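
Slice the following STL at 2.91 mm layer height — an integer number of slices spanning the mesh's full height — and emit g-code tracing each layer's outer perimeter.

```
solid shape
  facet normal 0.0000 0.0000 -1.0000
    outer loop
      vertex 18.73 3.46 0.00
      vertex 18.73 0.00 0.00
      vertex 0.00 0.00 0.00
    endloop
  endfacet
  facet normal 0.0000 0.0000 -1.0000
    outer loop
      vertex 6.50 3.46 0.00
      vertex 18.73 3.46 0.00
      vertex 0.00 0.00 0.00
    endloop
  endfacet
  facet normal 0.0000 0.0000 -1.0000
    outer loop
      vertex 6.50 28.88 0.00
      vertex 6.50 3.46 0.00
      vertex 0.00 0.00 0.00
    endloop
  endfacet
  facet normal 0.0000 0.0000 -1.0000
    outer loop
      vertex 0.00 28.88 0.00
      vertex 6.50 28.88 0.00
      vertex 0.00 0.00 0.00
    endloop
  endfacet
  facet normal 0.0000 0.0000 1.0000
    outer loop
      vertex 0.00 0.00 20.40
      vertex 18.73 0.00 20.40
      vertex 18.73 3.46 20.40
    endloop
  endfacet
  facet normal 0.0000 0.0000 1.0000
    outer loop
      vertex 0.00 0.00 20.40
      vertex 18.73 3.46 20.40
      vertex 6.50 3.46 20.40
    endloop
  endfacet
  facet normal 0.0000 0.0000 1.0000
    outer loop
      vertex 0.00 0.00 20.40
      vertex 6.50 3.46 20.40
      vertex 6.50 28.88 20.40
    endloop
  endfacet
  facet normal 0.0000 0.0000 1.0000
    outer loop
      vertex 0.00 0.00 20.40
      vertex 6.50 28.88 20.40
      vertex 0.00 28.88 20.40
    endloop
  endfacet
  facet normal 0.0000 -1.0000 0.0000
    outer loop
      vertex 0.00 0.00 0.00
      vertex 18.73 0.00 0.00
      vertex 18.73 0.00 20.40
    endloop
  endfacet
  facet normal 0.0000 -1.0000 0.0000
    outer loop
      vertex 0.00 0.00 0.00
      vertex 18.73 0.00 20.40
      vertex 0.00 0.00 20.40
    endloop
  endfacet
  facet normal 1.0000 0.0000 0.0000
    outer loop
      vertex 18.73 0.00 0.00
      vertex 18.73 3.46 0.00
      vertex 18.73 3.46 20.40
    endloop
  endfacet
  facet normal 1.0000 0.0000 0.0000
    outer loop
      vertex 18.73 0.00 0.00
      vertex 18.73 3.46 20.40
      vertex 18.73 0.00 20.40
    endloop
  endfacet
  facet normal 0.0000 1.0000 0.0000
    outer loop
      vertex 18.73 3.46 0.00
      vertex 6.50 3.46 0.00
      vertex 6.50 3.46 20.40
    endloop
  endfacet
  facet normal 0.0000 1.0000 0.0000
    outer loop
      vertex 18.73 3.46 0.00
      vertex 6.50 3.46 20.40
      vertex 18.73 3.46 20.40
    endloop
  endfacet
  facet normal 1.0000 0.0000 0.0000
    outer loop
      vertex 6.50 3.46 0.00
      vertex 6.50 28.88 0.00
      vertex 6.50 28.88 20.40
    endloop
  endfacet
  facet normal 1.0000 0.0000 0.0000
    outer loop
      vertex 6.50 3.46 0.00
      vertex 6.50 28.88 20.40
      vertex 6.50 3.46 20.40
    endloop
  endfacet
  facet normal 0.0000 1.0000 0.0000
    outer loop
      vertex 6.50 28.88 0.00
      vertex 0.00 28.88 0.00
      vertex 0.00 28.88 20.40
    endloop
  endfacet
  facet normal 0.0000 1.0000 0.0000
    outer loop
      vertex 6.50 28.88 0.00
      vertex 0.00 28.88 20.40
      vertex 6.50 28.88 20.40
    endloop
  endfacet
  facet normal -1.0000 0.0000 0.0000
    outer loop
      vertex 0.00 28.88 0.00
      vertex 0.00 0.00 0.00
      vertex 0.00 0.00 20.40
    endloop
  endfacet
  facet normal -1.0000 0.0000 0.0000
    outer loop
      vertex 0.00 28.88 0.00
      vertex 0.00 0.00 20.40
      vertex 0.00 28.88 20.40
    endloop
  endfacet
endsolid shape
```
; perimeter-only toolpath
G21 ; units = mm
G90 ; absolute positioning
G28 ; home
; layer 1
G0 Z2.91
G0 X0.00 Y0.00
G1 X18.73 Y0.00
G1 X18.73 Y3.46
G1 X6.50 Y3.46
G1 X6.50 Y28.88
G1 X0.00 Y28.88
G1 X0.00 Y0.00
; layer 2
G0 Z5.83
G0 X0.00 Y0.00
G1 X18.73 Y0.00
G1 X18.73 Y3.46
G1 X6.50 Y3.46
G1 X6.50 Y28.88
G1 X0.00 Y28.88
G1 X0.00 Y0.00
; layer 3
G0 Z8.74
G0 X0.00 Y0.00
G1 X18.73 Y0.00
G1 X18.73 Y3.46
G1 X6.50 Y3.46
G1 X6.50 Y28.88
G1 X0.00 Y28.88
G1 X0.00 Y0.00
; layer 4
G0 Z11.66
G0 X0.00 Y0.00
G1 X18.73 Y0.00
G1 X18.73 Y3.46
G1 X6.50 Y3.46
G1 X6.50 Y28.88
G1 X0.00 Y28.88
G1 X0.00 Y0.00
; layer 5
G0 Z14.57
G0 X0.00 Y0.00
G1 X18.73 Y0.00
G1 X18.73 Y3.46
G1 X6.50 Y3.46
G1 X6.50 Y28.88
G1 X0.00 Y28.88
G1 X0.00 Y0.00
; layer 6
G0 Z17.49
G0 X0.00 Y0.00
G1 X18.73 Y0.00
G1 X18.73 Y3.46
G1 X6.50 Y3.46
G1 X6.50 Y28.88
G1 X0.00 Y28.88
G1 X0.00 Y0.00
; layer 7
G0 Z20.40
G0 X0.00 Y0.00
G1 X18.73 Y0.00
G1 X18.73 Y3.46
G1 X6.50 Y3.46
G1 X6.50 Y28.88
G1 X0.00 Y28.88
G1 X0.00 Y0.00
M2 ; end

The solid is an L-shaped prism: outer 18.7 × 28.9 mm, arm thicknesses ≈ 3.46 mm (horizontal) and 6.5 mm (vertical), extruded 20.4 mm in z. Slicing at Δz = 2.91 mm — 7 equal slices spanning the solid's height, so layer i sits at z = i·h/7 — gives 7 non-empty perimeters. Each is a 6-segment closed polygon; G0 lifts to the layer z and rapids to the start vertex, then G1 traces the edges.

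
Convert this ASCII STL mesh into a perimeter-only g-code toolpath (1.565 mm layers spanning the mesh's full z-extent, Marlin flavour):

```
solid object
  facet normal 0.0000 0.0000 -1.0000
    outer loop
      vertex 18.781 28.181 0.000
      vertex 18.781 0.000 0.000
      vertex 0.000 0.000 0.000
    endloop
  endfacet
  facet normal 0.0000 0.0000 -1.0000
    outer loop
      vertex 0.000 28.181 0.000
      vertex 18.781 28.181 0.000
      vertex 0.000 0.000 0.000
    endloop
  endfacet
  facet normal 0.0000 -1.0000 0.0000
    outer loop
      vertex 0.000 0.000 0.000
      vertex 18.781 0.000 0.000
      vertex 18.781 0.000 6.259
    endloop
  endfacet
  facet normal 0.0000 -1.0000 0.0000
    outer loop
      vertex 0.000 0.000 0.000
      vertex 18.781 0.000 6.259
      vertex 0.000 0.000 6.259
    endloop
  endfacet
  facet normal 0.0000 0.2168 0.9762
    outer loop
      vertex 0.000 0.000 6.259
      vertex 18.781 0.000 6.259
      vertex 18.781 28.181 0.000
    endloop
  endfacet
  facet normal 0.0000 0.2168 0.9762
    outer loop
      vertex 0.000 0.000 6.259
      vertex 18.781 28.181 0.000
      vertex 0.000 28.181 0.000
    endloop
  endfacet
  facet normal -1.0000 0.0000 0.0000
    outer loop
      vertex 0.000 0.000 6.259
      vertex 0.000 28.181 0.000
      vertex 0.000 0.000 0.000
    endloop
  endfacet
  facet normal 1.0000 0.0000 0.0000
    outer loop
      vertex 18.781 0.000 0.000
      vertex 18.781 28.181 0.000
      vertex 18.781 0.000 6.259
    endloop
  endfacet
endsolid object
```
; perimeter-only toolpath
G21 ; units = mm
G90 ; absolute positioning
G28 ; home
; layer 1
G0 Z1.565
G0 X0.000 Y0.000
G1 X18.781 Y0.000
G1 X18.781 Y21.136
G1 X0.000 Y21.136
G1 X0.000 Y0.000
; layer 2
G0 Z3.130
G0 X0.000 Y0.000
G1 X18.781 Y0.000
G1 X18.781 Y14.091
G1 X0.000 Y14.091
G1 X0.000 Y0.000
; layer 3
G0 Z4.694
G0 X0.000 Y0.000
G1 X18.781 Y0.000
G1 X18.781 Y7.045
G1 X0.000 Y7.045
G1 X0.000 Y0.000
M2 ; end

The solid is a wedge (ramp): 18.8 × 28.2 mm base, rising to 6.26 mm along the y=0 edge and sloping linearly to z=0 at y=28.2. Slicing at Δz = 1.565 mm — 4 equal slices spanning the solid's height, so layer i sits at z = i·h/4 — gives 3 non-empty perimeters. Each is a 4-segment closed polygon; G0 lifts to the layer z and rapids to the start vertex, then G1 traces the edges. The cross-section shrinks linearly with z (the slice at the apex is degenerate and omitted).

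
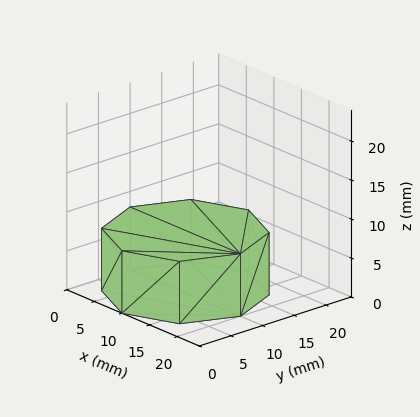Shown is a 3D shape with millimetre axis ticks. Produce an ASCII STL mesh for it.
Reading the render: the shape is a regular 8-sided prism (a cylinder approximated with 8 flat sides), circumscribed radius ≈ 10 mm, height ≈ 8 mm (dimensions read to the nearest mm from the axis ticks). For the STL, each face is triangulated and given an outward normal.

solid part
  facet normal 0.0000 0.0000 -1.0000
    outer loop
      vertex 10.00 20.00 0.00
      vertex 17.07 17.07 0.00
      vertex 20.00 10.00 0.00
    endloop
  endfacet
  facet normal 0.0000 0.0000 -1.0000
    outer loop
      vertex 2.93 17.07 0.00
      vertex 10.00 20.00 0.00
      vertex 20.00 10.00 0.00
    endloop
  endfacet
  facet normal 0.0000 0.0000 -1.0000
    outer loop
      vertex 0.00 10.00 0.00
      vertex 2.93 17.07 0.00
      vertex 20.00 10.00 0.00
    endloop
  endfacet
  facet normal 0.0000 0.0000 -1.0000
    outer loop
      vertex 2.93 2.93 0.00
      vertex 0.00 10.00 0.00
      vertex 20.00 10.00 0.00
    endloop
  endfacet
  facet normal 0.0000 0.0000 -1.0000
    outer loop
      vertex 10.00 0.00 0.00
      vertex 2.93 2.93 0.00
      vertex 20.00 10.00 0.00
    endloop
  endfacet
  facet normal 0.0000 0.0000 -1.0000
    outer loop
      vertex 17.07 2.93 0.00
      vertex 10.00 0.00 0.00
      vertex 20.00 10.00 0.00
    endloop
  endfacet
  facet normal 0.0000 0.0000 1.0000
    outer loop
      vertex 20.00 10.00 8.00
      vertex 17.07 17.07 8.00
      vertex 10.00 20.00 8.00
    endloop
  endfacet
  facet normal 0.0000 0.0000 1.0000
    outer loop
      vertex 20.00 10.00 8.00
      vertex 10.00 20.00 8.00
      vertex 2.93 17.07 8.00
    endloop
  endfacet
  facet normal 0.0000 0.0000 1.0000
    outer loop
      vertex 20.00 10.00 8.00
      vertex 2.93 17.07 8.00
      vertex 0.00 10.00 8.00
    endloop
  endfacet
  facet normal 0.0000 0.0000 1.0000
    outer loop
      vertex 20.00 10.00 8.00
      vertex 0.00 10.00 8.00
      vertex 2.93 2.93 8.00
    endloop
  endfacet
  facet normal 0.0000 0.0000 1.0000
    outer loop
      vertex 20.00 10.00 8.00
      vertex 2.93 2.93 8.00
      vertex 10.00 0.00 8.00
    endloop
  endfacet
  facet normal 0.0000 0.0000 1.0000
    outer loop
      vertex 20.00 10.00 8.00
      vertex 10.00 0.00 8.00
      vertex 17.07 2.93 8.00
    endloop
  endfacet
  facet normal 0.9238 0.3829 0.0000
    outer loop
      vertex 20.00 10.00 0.00
      vertex 17.07 17.07 0.00
      vertex 17.07 17.07 8.00
    endloop
  endfacet
  facet normal 0.9238 0.3829 0.0000
    outer loop
      vertex 20.00 10.00 0.00
      vertex 17.07 17.07 8.00
      vertex 20.00 10.00 8.00
    endloop
  endfacet
  facet normal 0.3829 0.9238 0.0000
    outer loop
      vertex 17.07 17.07 0.00
      vertex 10.00 20.00 0.00
      vertex 10.00 20.00 8.00
    endloop
  endfacet
  facet normal 0.3829 0.9238 0.0000
    outer loop
      vertex 17.07 17.07 0.00
      vertex 10.00 20.00 8.00
      vertex 17.07 17.07 8.00
    endloop
  endfacet
  facet normal -0.3829 0.9238 0.0000
    outer loop
      vertex 10.00 20.00 0.00
      vertex 2.93 17.07 0.00
      vertex 2.93 17.07 8.00
    endloop
  endfacet
  facet normal -0.3829 0.9238 0.0000
    outer loop
      vertex 10.00 20.00 0.00
      vertex 2.93 17.07 8.00
      vertex 10.00 20.00 8.00
    endloop
  endfacet
  facet normal -0.9238 0.3829 0.0000
    outer loop
      vertex 2.93 17.07 0.00
      vertex 0.00 10.00 0.00
      vertex 0.00 10.00 8.00
    endloop
  endfacet
  facet normal -0.9238 0.3829 0.0000
    outer loop
      vertex 2.93 17.07 0.00
      vertex 0.00 10.00 8.00
      vertex 2.93 17.07 8.00
    endloop
  endfacet
  facet normal -0.9238 -0.3829 0.0000
    outer loop
      vertex 0.00 10.00 0.00
      vertex 2.93 2.93 0.00
      vertex 2.93 2.93 8.00
    endloop
  endfacet
  facet normal -0.9238 -0.3829 0.0000
    outer loop
      vertex 0.00 10.00 0.00
      vertex 2.93 2.93 8.00
      vertex 0.00 10.00 8.00
    endloop
  endfacet
  facet normal -0.3829 -0.9238 0.0000
    outer loop
      vertex 2.93 2.93 0.00
      vertex 10.00 0.00 0.00
      vertex 10.00 0.00 8.00
    endloop
  endfacet
  facet normal -0.3829 -0.9238 0.0000
    outer loop
      vertex 2.93 2.93 0.00
      vertex 10.00 0.00 8.00
      vertex 2.93 2.93 8.00
    endloop
  endfacet
  facet normal 0.3829 -0.9238 0.0000
    outer loop
      vertex 10.00 0.00 0.00
      vertex 17.07 2.93 0.00
      vertex 17.07 2.93 8.00
    endloop
  endfacet
  facet normal 0.3829 -0.9238 0.0000
    outer loop
      vertex 10.00 0.00 0.00
      vertex 17.07 2.93 8.00
      vertex 10.00 0.00 8.00
    endloop
  endfacet
  facet normal 0.9238 -0.3829 0.0000
    outer loop
      vertex 17.07 2.93 0.00
      vertex 20.00 10.00 0.00
      vertex 20.00 10.00 8.00
    endloop
  endfacet
  facet normal 0.9238 -0.3829 0.0000
    outer loop
      vertex 17.07 2.93 0.00
      vertex 20.00 10.00 8.00
      vertex 17.07 2.93 8.00
    endloop
  endfacet
endsolid part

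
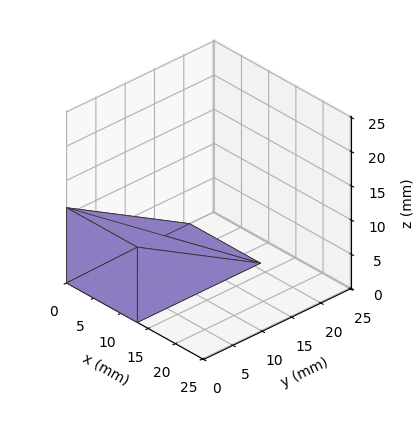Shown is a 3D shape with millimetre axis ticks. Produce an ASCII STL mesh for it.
Reading the render: the shape is a wedge (ramp): 13 × 21 mm base, rising to 11 mm along the y=0 edge and sloping linearly to z=0 at y=21 (dimensions read to the nearest mm from the axis ticks). For the STL, each face is triangulated and given an outward normal.

solid part
  facet normal 0.0000 0.0000 -1.0000
    outer loop
      vertex 13.0 21.0 0.0
      vertex 13.0 0.0 0.0
      vertex 0.0 0.0 0.0
    endloop
  endfacet
  facet normal 0.0000 0.0000 -1.0000
    outer loop
      vertex 0.0 21.0 0.0
      vertex 13.0 21.0 0.0
      vertex 0.0 0.0 0.0
    endloop
  endfacet
  facet normal 0.0000 -1.0000 0.0000
    outer loop
      vertex 0.0 0.0 0.0
      vertex 13.0 0.0 0.0
      vertex 13.0 0.0 11.0
    endloop
  endfacet
  facet normal 0.0000 -1.0000 0.0000
    outer loop
      vertex 0.0 0.0 0.0
      vertex 13.0 0.0 11.0
      vertex 0.0 0.0 11.0
    endloop
  endfacet
  facet normal 0.0000 0.4640 0.8858
    outer loop
      vertex 0.0 0.0 11.0
      vertex 13.0 0.0 11.0
      vertex 13.0 21.0 0.0
    endloop
  endfacet
  facet normal 0.0000 0.4640 0.8858
    outer loop
      vertex 0.0 0.0 11.0
      vertex 13.0 21.0 0.0
      vertex 0.0 21.0 0.0
    endloop
  endfacet
  facet normal -1.0000 0.0000 0.0000
    outer loop
      vertex 0.0 0.0 11.0
      vertex 0.0 21.0 0.0
      vertex 0.0 0.0 0.0
    endloop
  endfacet
  facet normal 1.0000 0.0000 0.0000
    outer loop
      vertex 13.0 0.0 0.0
      vertex 13.0 21.0 0.0
      vertex 13.0 0.0 11.0
    endloop
  endfacet
endsolid part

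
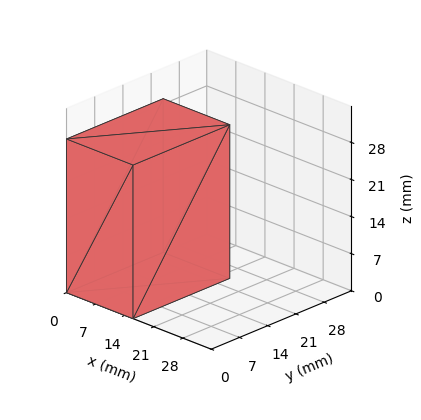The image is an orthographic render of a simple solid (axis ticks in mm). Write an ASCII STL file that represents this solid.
Reading the render: the shape is a rectangular box, roughly 16 × 24 mm footprint and 29 mm tall (dimensions read to the nearest mm from the axis ticks). For the STL, each face is triangulated and given an outward normal.

solid part
  facet normal 0.0000 0.0000 -1.0000
    outer loop
      vertex 16.000 24.000 0.000
      vertex 16.000 0.000 0.000
      vertex 0.000 0.000 0.000
    endloop
  endfacet
  facet normal 0.0000 0.0000 -1.0000
    outer loop
      vertex 0.000 24.000 0.000
      vertex 16.000 24.000 0.000
      vertex 0.000 0.000 0.000
    endloop
  endfacet
  facet normal 0.0000 0.0000 1.0000
    outer loop
      vertex 0.000 0.000 29.000
      vertex 16.000 0.000 29.000
      vertex 16.000 24.000 29.000
    endloop
  endfacet
  facet normal 0.0000 0.0000 1.0000
    outer loop
      vertex 0.000 0.000 29.000
      vertex 16.000 24.000 29.000
      vertex 0.000 24.000 29.000
    endloop
  endfacet
  facet normal 0.0000 -1.0000 0.0000
    outer loop
      vertex 0.000 0.000 0.000
      vertex 16.000 0.000 0.000
      vertex 16.000 0.000 29.000
    endloop
  endfacet
  facet normal 0.0000 -1.0000 0.0000
    outer loop
      vertex 0.000 0.000 0.000
      vertex 16.000 0.000 29.000
      vertex 0.000 0.000 29.000
    endloop
  endfacet
  facet normal 0.0000 1.0000 0.0000
    outer loop
      vertex 16.000 24.000 29.000
      vertex 16.000 24.000 0.000
      vertex 0.000 24.000 0.000
    endloop
  endfacet
  facet normal 0.0000 1.0000 0.0000
    outer loop
      vertex 0.000 24.000 29.000
      vertex 16.000 24.000 29.000
      vertex 0.000 24.000 0.000
    endloop
  endfacet
  facet normal -1.0000 0.0000 0.0000
    outer loop
      vertex 0.000 24.000 29.000
      vertex 0.000 24.000 0.000
      vertex 0.000 0.000 0.000
    endloop
  endfacet
  facet normal -1.0000 0.0000 0.0000
    outer loop
      vertex 0.000 0.000 29.000
      vertex 0.000 24.000 29.000
      vertex 0.000 0.000 0.000
    endloop
  endfacet
  facet normal 1.0000 0.0000 0.0000
    outer loop
      vertex 16.000 0.000 0.000
      vertex 16.000 24.000 0.000
      vertex 16.000 24.000 29.000
    endloop
  endfacet
  facet normal 1.0000 0.0000 0.0000
    outer loop
      vertex 16.000 0.000 0.000
      vertex 16.000 24.000 29.000
      vertex 16.000 0.000 29.000
    endloop
  endfacet
endsolid part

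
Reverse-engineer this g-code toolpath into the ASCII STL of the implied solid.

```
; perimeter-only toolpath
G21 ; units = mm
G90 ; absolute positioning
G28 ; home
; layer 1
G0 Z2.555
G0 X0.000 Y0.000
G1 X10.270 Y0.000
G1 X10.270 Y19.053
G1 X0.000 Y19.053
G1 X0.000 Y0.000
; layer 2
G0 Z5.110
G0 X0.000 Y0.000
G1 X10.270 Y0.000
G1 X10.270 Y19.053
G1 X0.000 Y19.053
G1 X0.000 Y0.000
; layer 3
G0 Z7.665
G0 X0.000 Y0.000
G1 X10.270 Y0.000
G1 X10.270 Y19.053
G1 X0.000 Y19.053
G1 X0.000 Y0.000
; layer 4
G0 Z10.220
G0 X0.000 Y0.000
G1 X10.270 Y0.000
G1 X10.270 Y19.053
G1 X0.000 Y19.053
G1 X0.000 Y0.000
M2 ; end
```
solid part
  facet normal 0.0000 0.0000 -1.0000
    outer loop
      vertex 10.270 19.053 0.000
      vertex 10.270 0.000 0.000
      vertex 0.000 0.000 0.000
    endloop
  endfacet
  facet normal 0.0000 0.0000 -1.0000
    outer loop
      vertex 0.000 19.053 0.000
      vertex 10.270 19.053 0.000
      vertex 0.000 0.000 0.000
    endloop
  endfacet
  facet normal 0.0000 0.0000 1.0000
    outer loop
      vertex 0.000 0.000 10.220
      vertex 10.270 0.000 10.220
      vertex 10.270 19.053 10.220
    endloop
  endfacet
  facet normal 0.0000 0.0000 1.0000
    outer loop
      vertex 0.000 0.000 10.220
      vertex 10.270 19.053 10.220
      vertex 0.000 19.053 10.220
    endloop
  endfacet
  facet normal 0.0000 -1.0000 0.0000
    outer loop
      vertex 0.000 0.000 0.000
      vertex 10.270 0.000 0.000
      vertex 10.270 0.000 10.220
    endloop
  endfacet
  facet normal 0.0000 -1.0000 0.0000
    outer loop
      vertex 0.000 0.000 0.000
      vertex 10.270 0.000 10.220
      vertex 0.000 0.000 10.220
    endloop
  endfacet
  facet normal 0.0000 1.0000 0.0000
    outer loop
      vertex 10.270 19.053 10.220
      vertex 10.270 19.053 0.000
      vertex 0.000 19.053 0.000
    endloop
  endfacet
  facet normal 0.0000 1.0000 0.0000
    outer loop
      vertex 0.000 19.053 10.220
      vertex 10.270 19.053 10.220
      vertex 0.000 19.053 0.000
    endloop
  endfacet
  facet normal -1.0000 0.0000 0.0000
    outer loop
      vertex 0.000 19.053 10.220
      vertex 0.000 19.053 0.000
      vertex 0.000 0.000 0.000
    endloop
  endfacet
  facet normal -1.0000 0.0000 0.0000
    outer loop
      vertex 0.000 0.000 10.220
      vertex 0.000 19.053 10.220
      vertex 0.000 0.000 0.000
    endloop
  endfacet
  facet normal 1.0000 0.0000 0.0000
    outer loop
      vertex 10.270 0.000 0.000
      vertex 10.270 19.053 0.000
      vertex 10.270 19.053 10.220
    endloop
  endfacet
  facet normal 1.0000 0.0000 0.0000
    outer loop
      vertex 10.270 0.000 0.000
      vertex 10.270 19.053 10.220
      vertex 10.270 0.000 10.220
    endloop
  endfacet
endsolid part

The G0 Z moves step by Δz≈2.555 mm. Every layer's G1 loop is the same polygon, so the solid is a straight extrusion of it from z=0 to z≈10.2. Closing with flat bottom and top caps and triangulating gives 12 facets — a rectangular box, roughly 10.3 × 19.1 mm footprint and 10.2 mm tall.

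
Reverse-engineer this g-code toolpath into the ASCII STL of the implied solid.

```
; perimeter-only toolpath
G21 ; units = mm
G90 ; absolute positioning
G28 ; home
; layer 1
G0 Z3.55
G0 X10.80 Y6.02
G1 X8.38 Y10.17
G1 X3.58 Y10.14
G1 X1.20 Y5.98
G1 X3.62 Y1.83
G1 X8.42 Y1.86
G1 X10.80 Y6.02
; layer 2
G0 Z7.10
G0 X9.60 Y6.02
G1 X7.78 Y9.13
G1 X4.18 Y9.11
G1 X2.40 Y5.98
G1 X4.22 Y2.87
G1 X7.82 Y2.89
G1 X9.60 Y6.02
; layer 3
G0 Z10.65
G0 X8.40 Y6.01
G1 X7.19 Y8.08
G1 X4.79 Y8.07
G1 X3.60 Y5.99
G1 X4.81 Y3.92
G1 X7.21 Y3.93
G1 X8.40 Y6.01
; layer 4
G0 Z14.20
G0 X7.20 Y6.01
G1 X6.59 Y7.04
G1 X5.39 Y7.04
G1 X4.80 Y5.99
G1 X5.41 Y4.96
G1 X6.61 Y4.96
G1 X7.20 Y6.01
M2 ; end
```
solid part
  facet normal 0.0000 0.0000 -1.0000
    outer loop
      vertex 2.97 11.18 0.00
      vertex 8.97 11.21 0.00
      vertex 12.00 6.03 0.00
    endloop
  endfacet
  facet normal 0.0000 0.0000 -1.0000
    outer loop
      vertex 0.00 5.97 0.00
      vertex 2.97 11.18 0.00
      vertex 12.00 6.03 0.00
    endloop
  endfacet
  facet normal 0.0000 0.0000 -1.0000
    outer loop
      vertex 3.03 0.79 0.00
      vertex 0.00 5.97 0.00
      vertex 12.00 6.03 0.00
    endloop
  endfacet
  facet normal 0.0000 0.0000 -1.0000
    outer loop
      vertex 9.03 0.82 0.00
      vertex 3.03 0.79 0.00
      vertex 12.00 6.03 0.00
    endloop
  endfacet
  facet normal 0.8284 0.4846 0.2809
    outer loop
      vertex 12.00 6.03 0.00
      vertex 8.97 11.21 0.00
      vertex 6.00 6.00 17.75
    endloop
  endfacet
  facet normal -0.0048 0.9597 0.2809
    outer loop
      vertex 8.97 11.21 0.00
      vertex 2.97 11.18 0.00
      vertex 6.00 6.00 17.75
    endloop
  endfacet
  facet normal -0.8337 0.4753 0.2810
    outer loop
      vertex 2.97 11.18 0.00
      vertex 0.00 5.97 0.00
      vertex 6.00 6.00 17.75
    endloop
  endfacet
  facet normal -0.8284 -0.4846 0.2809
    outer loop
      vertex 0.00 5.97 0.00
      vertex 3.03 0.79 0.00
      vertex 6.00 6.00 17.75
    endloop
  endfacet
  facet normal 0.0048 -0.9597 0.2809
    outer loop
      vertex 3.03 0.79 0.00
      vertex 9.03 0.82 0.00
      vertex 6.00 6.00 17.75
    endloop
  endfacet
  facet normal 0.8337 -0.4753 0.2810
    outer loop
      vertex 9.03 0.82 0.00
      vertex 12.00 6.03 0.00
      vertex 6.00 6.00 17.75
    endloop
  endfacet
endsolid part

The G0 Z moves step by Δz≈3.55 mm. The G1 loops shrink linearly with z, so the solid tapers from its base footprint up to z≈17.8. Closing with a flat bottom cap and the tapered top and triangulating gives 10 facets — a regular 6-sided pyramid, base circumscribed radius ≈ 6 mm, apex at z ≈ 17.8 mm.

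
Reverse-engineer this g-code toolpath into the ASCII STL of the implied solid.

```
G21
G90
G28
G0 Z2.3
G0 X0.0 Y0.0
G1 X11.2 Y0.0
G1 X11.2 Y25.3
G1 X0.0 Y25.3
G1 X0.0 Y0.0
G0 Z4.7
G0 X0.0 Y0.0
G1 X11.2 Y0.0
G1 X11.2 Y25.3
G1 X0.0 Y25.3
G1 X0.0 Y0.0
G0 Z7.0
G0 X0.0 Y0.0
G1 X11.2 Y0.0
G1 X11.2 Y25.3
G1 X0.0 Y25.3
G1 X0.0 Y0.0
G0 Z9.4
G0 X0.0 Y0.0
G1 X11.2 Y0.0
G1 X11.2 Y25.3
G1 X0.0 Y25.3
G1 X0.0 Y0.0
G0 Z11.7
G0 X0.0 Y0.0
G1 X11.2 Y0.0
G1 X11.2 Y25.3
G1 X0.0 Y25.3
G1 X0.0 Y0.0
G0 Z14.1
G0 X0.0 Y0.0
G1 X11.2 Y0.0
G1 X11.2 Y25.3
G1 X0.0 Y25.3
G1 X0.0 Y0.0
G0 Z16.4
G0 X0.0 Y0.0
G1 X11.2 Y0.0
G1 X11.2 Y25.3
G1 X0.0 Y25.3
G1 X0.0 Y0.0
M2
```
solid part
  facet normal 0.0000 0.0000 -1.0000
    outer loop
      vertex 11.2 25.3 0.0
      vertex 11.2 0.0 0.0
      vertex 0.0 0.0 0.0
    endloop
  endfacet
  facet normal 0.0000 0.0000 -1.0000
    outer loop
      vertex 0.0 25.3 0.0
      vertex 11.2 25.3 0.0
      vertex 0.0 0.0 0.0
    endloop
  endfacet
  facet normal 0.0000 0.0000 1.0000
    outer loop
      vertex 0.0 0.0 16.4
      vertex 11.2 0.0 16.4
      vertex 11.2 25.3 16.4
    endloop
  endfacet
  facet normal 0.0000 0.0000 1.0000
    outer loop
      vertex 0.0 0.0 16.4
      vertex 11.2 25.3 16.4
      vertex 0.0 25.3 16.4
    endloop
  endfacet
  facet normal 0.0000 -1.0000 0.0000
    outer loop
      vertex 0.0 0.0 0.0
      vertex 11.2 0.0 0.0
      vertex 11.2 0.0 16.4
    endloop
  endfacet
  facet normal 0.0000 -1.0000 0.0000
    outer loop
      vertex 0.0 0.0 0.0
      vertex 11.2 0.0 16.4
      vertex 0.0 0.0 16.4
    endloop
  endfacet
  facet normal 0.0000 1.0000 0.0000
    outer loop
      vertex 11.2 25.3 16.4
      vertex 11.2 25.3 0.0
      vertex 0.0 25.3 0.0
    endloop
  endfacet
  facet normal 0.0000 1.0000 0.0000
    outer loop
      vertex 0.0 25.3 16.4
      vertex 11.2 25.3 16.4
      vertex 0.0 25.3 0.0
    endloop
  endfacet
  facet normal -1.0000 0.0000 0.0000
    outer loop
      vertex 0.0 25.3 16.4
      vertex 0.0 25.3 0.0
      vertex 0.0 0.0 0.0
    endloop
  endfacet
  facet normal -1.0000 0.0000 0.0000
    outer loop
      vertex 0.0 0.0 16.4
      vertex 0.0 25.3 16.4
      vertex 0.0 0.0 0.0
    endloop
  endfacet
  facet normal 1.0000 0.0000 0.0000
    outer loop
      vertex 11.2 0.0 0.0
      vertex 11.2 25.3 0.0
      vertex 11.2 25.3 16.4
    endloop
  endfacet
  facet normal 1.0000 0.0000 0.0000
    outer loop
      vertex 11.2 0.0 0.0
      vertex 11.2 25.3 16.4
      vertex 11.2 0.0 16.4
    endloop
  endfacet
endsolid part

The G0 Z moves step by Δz≈2.3 mm. Every layer's G1 loop is the same polygon, so the solid is a straight extrusion of it from z=0 to z≈16.4. Closing with flat bottom and top caps and triangulating gives 12 facets — a rectangular box, roughly 11.2 × 25.3 mm footprint and 16.4 mm tall.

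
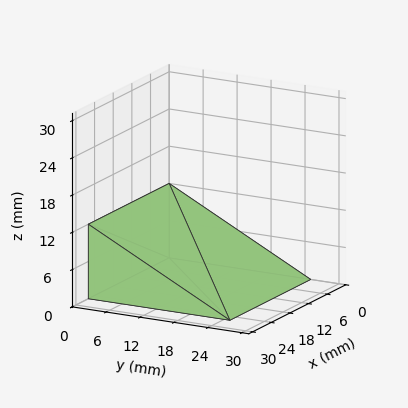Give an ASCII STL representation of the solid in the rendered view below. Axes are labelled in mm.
Reading the render: the shape is a wedge (ramp): 26 × 25 mm base, rising to 12 mm along the y=0 edge and sloping linearly to z=0 at y=25 (dimensions read to the nearest mm from the axis ticks). For the STL, each face is triangulated and given an outward normal.

solid part
  facet normal 0.0000 0.0000 -1.0000
    outer loop
      vertex 26.00 25.00 0.00
      vertex 26.00 0.00 0.00
      vertex 0.00 0.00 0.00
    endloop
  endfacet
  facet normal 0.0000 0.0000 -1.0000
    outer loop
      vertex 0.00 25.00 0.00
      vertex 26.00 25.00 0.00
      vertex 0.00 0.00 0.00
    endloop
  endfacet
  facet normal 0.0000 -1.0000 0.0000
    outer loop
      vertex 0.00 0.00 0.00
      vertex 26.00 0.00 0.00
      vertex 26.00 0.00 12.00
    endloop
  endfacet
  facet normal 0.0000 -1.0000 0.0000
    outer loop
      vertex 0.00 0.00 0.00
      vertex 26.00 0.00 12.00
      vertex 0.00 0.00 12.00
    endloop
  endfacet
  facet normal 0.0000 0.4327 0.9015
    outer loop
      vertex 0.00 0.00 12.00
      vertex 26.00 0.00 12.00
      vertex 26.00 25.00 0.00
    endloop
  endfacet
  facet normal 0.0000 0.4327 0.9015
    outer loop
      vertex 0.00 0.00 12.00
      vertex 26.00 25.00 0.00
      vertex 0.00 25.00 0.00
    endloop
  endfacet
  facet normal -1.0000 0.0000 0.0000
    outer loop
      vertex 0.00 0.00 12.00
      vertex 0.00 25.00 0.00
      vertex 0.00 0.00 0.00
    endloop
  endfacet
  facet normal 1.0000 0.0000 0.0000
    outer loop
      vertex 26.00 0.00 0.00
      vertex 26.00 25.00 0.00
      vertex 26.00 0.00 12.00
    endloop
  endfacet
endsolid part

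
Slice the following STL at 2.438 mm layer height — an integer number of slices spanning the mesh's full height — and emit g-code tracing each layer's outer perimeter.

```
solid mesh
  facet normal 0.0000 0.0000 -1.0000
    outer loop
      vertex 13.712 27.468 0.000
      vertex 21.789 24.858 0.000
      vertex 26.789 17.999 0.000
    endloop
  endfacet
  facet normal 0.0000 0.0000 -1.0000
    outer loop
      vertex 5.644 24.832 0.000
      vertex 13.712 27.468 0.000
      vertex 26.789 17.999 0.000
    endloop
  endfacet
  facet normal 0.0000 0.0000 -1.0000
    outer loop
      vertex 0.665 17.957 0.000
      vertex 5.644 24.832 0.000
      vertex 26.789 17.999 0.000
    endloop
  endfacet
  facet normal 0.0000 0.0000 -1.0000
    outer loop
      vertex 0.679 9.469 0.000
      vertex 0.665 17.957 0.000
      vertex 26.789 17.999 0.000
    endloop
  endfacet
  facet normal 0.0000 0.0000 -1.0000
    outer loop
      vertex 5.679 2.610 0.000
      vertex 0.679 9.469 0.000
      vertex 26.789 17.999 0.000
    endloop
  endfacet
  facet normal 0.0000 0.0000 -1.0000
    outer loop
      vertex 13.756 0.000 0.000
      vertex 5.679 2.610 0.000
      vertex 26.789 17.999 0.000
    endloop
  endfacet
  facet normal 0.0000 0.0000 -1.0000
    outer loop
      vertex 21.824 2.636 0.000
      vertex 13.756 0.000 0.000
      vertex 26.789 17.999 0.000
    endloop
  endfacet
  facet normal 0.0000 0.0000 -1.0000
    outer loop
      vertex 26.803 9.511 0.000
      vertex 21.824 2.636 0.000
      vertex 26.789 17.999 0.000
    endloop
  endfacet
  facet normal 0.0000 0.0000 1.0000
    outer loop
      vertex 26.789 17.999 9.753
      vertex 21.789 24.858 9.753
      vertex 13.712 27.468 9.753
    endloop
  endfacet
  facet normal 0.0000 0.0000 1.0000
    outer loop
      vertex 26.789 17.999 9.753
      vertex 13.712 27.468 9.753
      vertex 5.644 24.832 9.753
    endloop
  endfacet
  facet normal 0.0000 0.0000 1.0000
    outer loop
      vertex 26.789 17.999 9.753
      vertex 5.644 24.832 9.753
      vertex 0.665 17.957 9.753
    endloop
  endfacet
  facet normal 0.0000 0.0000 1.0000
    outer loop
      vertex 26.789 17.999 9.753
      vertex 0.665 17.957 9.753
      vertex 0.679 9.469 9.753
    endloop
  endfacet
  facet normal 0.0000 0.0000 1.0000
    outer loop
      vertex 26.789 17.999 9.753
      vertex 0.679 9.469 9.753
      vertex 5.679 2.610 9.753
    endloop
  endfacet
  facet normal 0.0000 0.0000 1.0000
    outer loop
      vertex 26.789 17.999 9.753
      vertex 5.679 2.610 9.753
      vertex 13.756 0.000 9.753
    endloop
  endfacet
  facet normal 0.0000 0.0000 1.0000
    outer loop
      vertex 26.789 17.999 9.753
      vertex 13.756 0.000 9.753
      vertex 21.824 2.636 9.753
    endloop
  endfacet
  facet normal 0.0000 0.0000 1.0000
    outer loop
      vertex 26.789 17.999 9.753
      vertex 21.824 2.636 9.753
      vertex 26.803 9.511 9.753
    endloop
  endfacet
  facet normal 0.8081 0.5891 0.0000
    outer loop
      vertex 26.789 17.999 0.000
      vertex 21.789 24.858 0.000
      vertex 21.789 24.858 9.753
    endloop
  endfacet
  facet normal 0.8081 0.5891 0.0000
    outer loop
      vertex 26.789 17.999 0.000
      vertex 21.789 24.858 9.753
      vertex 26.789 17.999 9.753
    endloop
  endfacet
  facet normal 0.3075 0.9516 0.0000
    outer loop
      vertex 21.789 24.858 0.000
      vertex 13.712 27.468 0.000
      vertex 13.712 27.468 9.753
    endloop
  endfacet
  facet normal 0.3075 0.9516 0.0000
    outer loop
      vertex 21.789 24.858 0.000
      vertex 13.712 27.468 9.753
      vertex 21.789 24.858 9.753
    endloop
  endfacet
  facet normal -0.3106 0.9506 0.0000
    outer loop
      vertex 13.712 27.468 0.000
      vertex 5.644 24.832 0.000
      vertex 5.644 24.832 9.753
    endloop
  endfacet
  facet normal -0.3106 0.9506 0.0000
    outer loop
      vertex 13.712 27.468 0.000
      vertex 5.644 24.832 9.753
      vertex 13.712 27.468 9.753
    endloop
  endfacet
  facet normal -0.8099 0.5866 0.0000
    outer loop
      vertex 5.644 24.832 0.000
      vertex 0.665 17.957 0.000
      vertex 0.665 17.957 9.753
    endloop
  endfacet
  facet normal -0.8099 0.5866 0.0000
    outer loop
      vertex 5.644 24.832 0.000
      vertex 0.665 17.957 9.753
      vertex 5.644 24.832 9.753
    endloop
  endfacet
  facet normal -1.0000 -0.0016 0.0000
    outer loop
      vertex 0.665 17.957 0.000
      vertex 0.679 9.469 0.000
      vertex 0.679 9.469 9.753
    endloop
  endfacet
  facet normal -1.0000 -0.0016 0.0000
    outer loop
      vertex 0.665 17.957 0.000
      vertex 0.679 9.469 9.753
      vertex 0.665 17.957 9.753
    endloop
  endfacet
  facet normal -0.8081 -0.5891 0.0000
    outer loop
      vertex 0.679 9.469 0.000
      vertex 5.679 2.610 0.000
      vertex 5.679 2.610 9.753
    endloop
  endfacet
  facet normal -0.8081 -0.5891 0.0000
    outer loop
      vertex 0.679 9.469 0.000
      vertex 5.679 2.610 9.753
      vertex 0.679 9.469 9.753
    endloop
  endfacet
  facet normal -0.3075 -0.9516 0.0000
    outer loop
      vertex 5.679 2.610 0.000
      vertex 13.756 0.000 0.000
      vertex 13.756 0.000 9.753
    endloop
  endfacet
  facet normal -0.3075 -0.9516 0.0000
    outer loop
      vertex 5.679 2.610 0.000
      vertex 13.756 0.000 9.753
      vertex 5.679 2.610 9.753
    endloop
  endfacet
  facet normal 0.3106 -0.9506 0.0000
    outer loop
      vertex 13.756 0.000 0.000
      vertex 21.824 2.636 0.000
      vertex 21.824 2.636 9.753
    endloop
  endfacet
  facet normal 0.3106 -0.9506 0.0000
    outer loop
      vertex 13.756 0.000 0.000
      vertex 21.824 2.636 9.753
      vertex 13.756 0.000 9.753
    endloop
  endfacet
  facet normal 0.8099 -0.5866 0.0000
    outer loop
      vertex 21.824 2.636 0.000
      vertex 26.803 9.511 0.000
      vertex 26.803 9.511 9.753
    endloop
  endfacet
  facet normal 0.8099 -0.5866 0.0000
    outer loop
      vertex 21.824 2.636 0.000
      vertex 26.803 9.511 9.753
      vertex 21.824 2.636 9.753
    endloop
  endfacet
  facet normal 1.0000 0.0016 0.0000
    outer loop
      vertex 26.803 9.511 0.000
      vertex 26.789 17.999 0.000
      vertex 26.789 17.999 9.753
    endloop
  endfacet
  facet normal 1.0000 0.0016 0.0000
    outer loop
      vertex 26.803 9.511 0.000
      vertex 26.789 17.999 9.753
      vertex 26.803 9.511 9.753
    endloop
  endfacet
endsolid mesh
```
; perimeter-only toolpath
G21 ; units = mm
G90 ; absolute positioning
G28 ; home
; layer 1
G0 Z2.438
G0 X26.789 Y17.999
G1 X21.789 Y24.858
G1 X13.712 Y27.468
G1 X5.644 Y24.832
G1 X0.665 Y17.957
G1 X0.679 Y9.469
G1 X5.679 Y2.610
G1 X13.756 Y0.000
G1 X21.824 Y2.636
G1 X26.803 Y9.511
G1 X26.789 Y17.999
; layer 2
G0 Z4.877
G0 X26.789 Y17.999
G1 X21.789 Y24.858
G1 X13.712 Y27.468
G1 X5.644 Y24.832
G1 X0.665 Y17.957
G1 X0.679 Y9.469
G1 X5.679 Y2.610
G1 X13.756 Y0.000
G1 X21.824 Y2.636
G1 X26.803 Y9.511
G1 X26.789 Y17.999
; layer 3
G0 Z7.315
G0 X26.789 Y17.999
G1 X21.789 Y24.858
G1 X13.712 Y27.468
G1 X5.644 Y24.832
G1 X0.665 Y17.957
G1 X0.679 Y9.469
G1 X5.679 Y2.610
G1 X13.756 Y0.000
G1 X21.824 Y2.636
G1 X26.803 Y9.511
G1 X26.789 Y17.999
; layer 4
G0 Z9.753
G0 X26.789 Y17.999
G1 X21.789 Y24.858
G1 X13.712 Y27.468
G1 X5.644 Y24.832
G1 X0.665 Y17.957
G1 X0.679 Y9.469
G1 X5.679 Y2.610
G1 X13.756 Y0.000
G1 X21.824 Y2.636
G1 X26.803 Y9.511
G1 X26.789 Y17.999
M2 ; end

The solid is a regular 10-sided prism (a cylinder approximated with 10 flat sides), circumscribed radius ≈ 13.7 mm, height ≈ 9.75 mm. Slicing at Δz = 2.438 mm — 4 equal slices spanning the solid's height, so layer i sits at z = i·h/4 — gives 4 non-empty perimeters. Each is a 10-segment closed polygon; G0 lifts to the layer z and rapids to the start vertex, then G1 traces the edges.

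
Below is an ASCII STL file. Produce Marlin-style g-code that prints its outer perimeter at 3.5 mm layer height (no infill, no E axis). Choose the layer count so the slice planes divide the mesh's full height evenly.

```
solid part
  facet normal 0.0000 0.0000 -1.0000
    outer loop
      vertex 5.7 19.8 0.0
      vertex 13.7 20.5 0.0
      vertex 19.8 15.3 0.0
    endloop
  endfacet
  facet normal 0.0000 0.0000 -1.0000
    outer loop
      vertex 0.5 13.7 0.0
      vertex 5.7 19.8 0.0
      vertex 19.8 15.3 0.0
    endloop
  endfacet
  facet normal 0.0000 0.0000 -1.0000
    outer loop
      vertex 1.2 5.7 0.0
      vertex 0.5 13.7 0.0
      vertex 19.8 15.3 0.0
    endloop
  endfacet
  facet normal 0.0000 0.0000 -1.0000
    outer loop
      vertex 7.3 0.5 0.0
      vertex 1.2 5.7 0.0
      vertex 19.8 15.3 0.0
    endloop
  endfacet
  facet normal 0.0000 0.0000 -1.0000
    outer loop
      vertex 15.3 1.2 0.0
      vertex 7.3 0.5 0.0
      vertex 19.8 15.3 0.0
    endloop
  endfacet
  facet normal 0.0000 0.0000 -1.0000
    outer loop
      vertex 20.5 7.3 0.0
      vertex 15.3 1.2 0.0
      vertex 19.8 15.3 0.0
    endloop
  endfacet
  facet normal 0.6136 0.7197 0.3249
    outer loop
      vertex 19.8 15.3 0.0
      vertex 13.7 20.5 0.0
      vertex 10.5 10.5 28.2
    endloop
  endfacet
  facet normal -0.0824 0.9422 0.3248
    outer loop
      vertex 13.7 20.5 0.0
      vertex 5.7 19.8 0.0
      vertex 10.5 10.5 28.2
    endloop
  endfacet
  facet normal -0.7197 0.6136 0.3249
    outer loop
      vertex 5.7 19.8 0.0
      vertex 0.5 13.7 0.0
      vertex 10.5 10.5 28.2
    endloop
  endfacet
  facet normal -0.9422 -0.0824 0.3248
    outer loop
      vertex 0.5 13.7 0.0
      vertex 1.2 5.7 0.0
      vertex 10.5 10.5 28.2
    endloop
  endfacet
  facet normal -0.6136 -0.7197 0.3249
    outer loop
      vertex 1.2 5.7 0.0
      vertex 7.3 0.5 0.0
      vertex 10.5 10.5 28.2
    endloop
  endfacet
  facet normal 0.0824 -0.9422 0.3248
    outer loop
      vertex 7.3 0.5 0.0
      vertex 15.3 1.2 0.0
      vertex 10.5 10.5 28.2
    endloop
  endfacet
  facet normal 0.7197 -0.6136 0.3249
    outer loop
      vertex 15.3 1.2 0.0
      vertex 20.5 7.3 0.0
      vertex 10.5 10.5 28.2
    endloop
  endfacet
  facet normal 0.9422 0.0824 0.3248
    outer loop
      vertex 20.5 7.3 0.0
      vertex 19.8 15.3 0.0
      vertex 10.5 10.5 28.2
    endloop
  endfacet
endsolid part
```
; perimeter-only toolpath
G21 ; units = mm
G90 ; absolute positioning
G28 ; home
; layer 1
G0 Z3.5
G0 X18.6 Y14.7
G1 X13.3 Y19.2
G1 X6.3 Y18.6
G1 X1.8 Y13.3
G1 X2.4 Y6.3
G1 X7.7 Y1.8
G1 X14.7 Y2.4
G1 X19.2 Y7.7
G1 X18.6 Y14.7
; layer 2
G0 Z7.0
G0 X17.5 Y14.1
G1 X12.9 Y18.0
G1 X6.9 Y17.5
G1 X3.0 Y12.9
G1 X3.5 Y6.9
G1 X8.1 Y3.0
G1 X14.1 Y3.5
G1 X18.0 Y8.1
G1 X17.5 Y14.1
; layer 3
G0 Z10.6
G0 X16.3 Y13.5
G1 X12.5 Y16.8
G1 X7.5 Y16.3
G1 X4.2 Y12.5
G1 X4.7 Y7.5
G1 X8.5 Y4.2
G1 X13.5 Y4.7
G1 X16.8 Y8.5
G1 X16.3 Y13.5
; layer 4
G0 Z14.1
G0 X15.2 Y12.9
G1 X12.1 Y15.5
G1 X8.1 Y15.2
G1 X5.5 Y12.1
G1 X5.8 Y8.1
G1 X8.9 Y5.5
G1 X12.9 Y5.8
G1 X15.5 Y8.9
G1 X15.2 Y12.9
; layer 5
G0 Z17.6
G0 X14.0 Y12.3
G1 X11.7 Y14.2
G1 X8.7 Y14.0
G1 X6.8 Y11.7
G1 X7.0 Y8.7
G1 X9.3 Y6.8
G1 X12.3 Y7.0
G1 X14.2 Y9.3
G1 X14.0 Y12.3
; layer 6
G0 Z21.1
G0 X12.8 Y11.7
G1 X11.3 Y13.0
G1 X9.3 Y12.8
G1 X8.0 Y11.3
G1 X8.2 Y9.3
G1 X9.7 Y8.0
G1 X11.7 Y8.2
G1 X13.0 Y9.7
G1 X12.8 Y11.7
; layer 7
G0 Z24.7
G0 X11.7 Y11.1
G1 X10.9 Y11.8
G1 X9.9 Y11.7
G1 X9.2 Y10.9
G1 X9.3 Y9.9
G1 X10.1 Y9.2
G1 X11.1 Y9.3
G1 X11.8 Y10.1
G1 X11.7 Y11.1
M2 ; end

The solid is a regular 8-sided pyramid, base circumscribed radius ≈ 10.5 mm, apex at z ≈ 28.2 mm. Slicing at Δz = 3.5 mm — 8 equal slices spanning the solid's height, so layer i sits at z = i·h/8 — gives 7 non-empty perimeters. Each is a 8-segment closed polygon; G0 lifts to the layer z and rapids to the start vertex, then G1 traces the edges. The cross-section shrinks linearly with z (the slice at the apex is degenerate and omitted).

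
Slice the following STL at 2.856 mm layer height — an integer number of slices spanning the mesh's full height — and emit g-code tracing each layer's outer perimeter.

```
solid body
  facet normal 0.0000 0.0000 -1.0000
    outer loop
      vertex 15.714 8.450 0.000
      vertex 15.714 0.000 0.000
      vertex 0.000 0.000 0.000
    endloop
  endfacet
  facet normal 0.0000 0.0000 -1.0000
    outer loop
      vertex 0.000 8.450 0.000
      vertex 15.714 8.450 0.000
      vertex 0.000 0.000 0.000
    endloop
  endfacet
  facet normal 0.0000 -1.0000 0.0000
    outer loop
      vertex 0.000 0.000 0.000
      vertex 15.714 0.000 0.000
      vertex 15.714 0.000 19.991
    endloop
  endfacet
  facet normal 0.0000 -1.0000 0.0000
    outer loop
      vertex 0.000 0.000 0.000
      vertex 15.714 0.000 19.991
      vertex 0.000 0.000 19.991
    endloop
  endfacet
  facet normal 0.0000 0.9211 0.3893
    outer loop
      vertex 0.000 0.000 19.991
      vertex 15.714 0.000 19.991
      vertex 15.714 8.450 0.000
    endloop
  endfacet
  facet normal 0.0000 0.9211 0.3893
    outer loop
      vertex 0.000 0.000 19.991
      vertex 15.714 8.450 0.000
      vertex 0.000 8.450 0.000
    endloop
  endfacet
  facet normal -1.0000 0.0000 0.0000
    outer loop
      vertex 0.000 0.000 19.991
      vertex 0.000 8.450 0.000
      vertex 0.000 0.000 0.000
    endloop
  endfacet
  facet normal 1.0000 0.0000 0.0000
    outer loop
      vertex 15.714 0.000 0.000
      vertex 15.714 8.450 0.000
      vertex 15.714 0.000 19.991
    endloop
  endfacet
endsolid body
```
; perimeter-only toolpath
G21 ; units = mm
G90 ; absolute positioning
G28 ; home
; layer 1
G0 Z2.856
G0 X0.000 Y0.000
G1 X15.714 Y0.000
G1 X15.714 Y7.243
G1 X0.000 Y7.243
G1 X0.000 Y0.000
; layer 2
G0 Z5.712
G0 X0.000 Y0.000
G1 X15.714 Y0.000
G1 X15.714 Y6.036
G1 X0.000 Y6.036
G1 X0.000 Y0.000
; layer 3
G0 Z8.568
G0 X0.000 Y0.000
G1 X15.714 Y0.000
G1 X15.714 Y4.829
G1 X0.000 Y4.829
G1 X0.000 Y0.000
; layer 4
G0 Z11.423
G0 X0.000 Y0.000
G1 X15.714 Y0.000
G1 X15.714 Y3.621
G1 X0.000 Y3.621
G1 X0.000 Y0.000
; layer 5
G0 Z14.279
G0 X0.000 Y0.000
G1 X15.714 Y0.000
G1 X15.714 Y2.414
G1 X0.000 Y2.414
G1 X0.000 Y0.000
; layer 6
G0 Z17.135
G0 X0.000 Y0.000
G1 X15.714 Y0.000
G1 X15.714 Y1.207
G1 X0.000 Y1.207
G1 X0.000 Y0.000
M2 ; end

The solid is a wedge (ramp): 15.7 × 8.45 mm base, rising to 20 mm along the y=0 edge and sloping linearly to z=0 at y=8.45. Slicing at Δz = 2.856 mm — 7 equal slices spanning the solid's height, so layer i sits at z = i·h/7 — gives 6 non-empty perimeters. Each is a 4-segment closed polygon; G0 lifts to the layer z and rapids to the start vertex, then G1 traces the edges. The cross-section shrinks linearly with z (the slice at the apex is degenerate and omitted).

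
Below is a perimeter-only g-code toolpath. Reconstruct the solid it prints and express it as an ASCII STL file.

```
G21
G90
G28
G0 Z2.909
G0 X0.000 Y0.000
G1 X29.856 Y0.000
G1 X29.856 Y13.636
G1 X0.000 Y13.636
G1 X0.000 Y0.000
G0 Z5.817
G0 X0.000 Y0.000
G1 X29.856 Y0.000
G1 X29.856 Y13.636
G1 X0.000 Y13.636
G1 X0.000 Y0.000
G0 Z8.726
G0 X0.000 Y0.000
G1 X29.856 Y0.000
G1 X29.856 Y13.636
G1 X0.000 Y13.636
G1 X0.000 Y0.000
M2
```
solid part
  facet normal 0.0000 0.0000 -1.0000
    outer loop
      vertex 29.856 13.636 0.000
      vertex 29.856 0.000 0.000
      vertex 0.000 0.000 0.000
    endloop
  endfacet
  facet normal 0.0000 0.0000 -1.0000
    outer loop
      vertex 0.000 13.636 0.000
      vertex 29.856 13.636 0.000
      vertex 0.000 0.000 0.000
    endloop
  endfacet
  facet normal 0.0000 0.0000 1.0000
    outer loop
      vertex 0.000 0.000 8.726
      vertex 29.856 0.000 8.726
      vertex 29.856 13.636 8.726
    endloop
  endfacet
  facet normal 0.0000 0.0000 1.0000
    outer loop
      vertex 0.000 0.000 8.726
      vertex 29.856 13.636 8.726
      vertex 0.000 13.636 8.726
    endloop
  endfacet
  facet normal 0.0000 -1.0000 0.0000
    outer loop
      vertex 0.000 0.000 0.000
      vertex 29.856 0.000 0.000
      vertex 29.856 0.000 8.726
    endloop
  endfacet
  facet normal 0.0000 -1.0000 0.0000
    outer loop
      vertex 0.000 0.000 0.000
      vertex 29.856 0.000 8.726
      vertex 0.000 0.000 8.726
    endloop
  endfacet
  facet normal 0.0000 1.0000 0.0000
    outer loop
      vertex 29.856 13.636 8.726
      vertex 29.856 13.636 0.000
      vertex 0.000 13.636 0.000
    endloop
  endfacet
  facet normal 0.0000 1.0000 0.0000
    outer loop
      vertex 0.000 13.636 8.726
      vertex 29.856 13.636 8.726
      vertex 0.000 13.636 0.000
    endloop
  endfacet
  facet normal -1.0000 0.0000 0.0000
    outer loop
      vertex 0.000 13.636 8.726
      vertex 0.000 13.636 0.000
      vertex 0.000 0.000 0.000
    endloop
  endfacet
  facet normal -1.0000 0.0000 0.0000
    outer loop
      vertex 0.000 0.000 8.726
      vertex 0.000 13.636 8.726
      vertex 0.000 0.000 0.000
    endloop
  endfacet
  facet normal 1.0000 0.0000 0.0000
    outer loop
      vertex 29.856 0.000 0.000
      vertex 29.856 13.636 0.000
      vertex 29.856 13.636 8.726
    endloop
  endfacet
  facet normal 1.0000 0.0000 0.0000
    outer loop
      vertex 29.856 0.000 0.000
      vertex 29.856 13.636 8.726
      vertex 29.856 0.000 8.726
    endloop
  endfacet
endsolid part

The G0 Z moves step by Δz≈2.909 mm. Every layer's G1 loop is the same polygon, so the solid is a straight extrusion of it from z=0 to z≈8.73. Closing with flat bottom and top caps and triangulating gives 12 facets — a rectangular box, roughly 29.9 × 13.6 mm footprint and 8.73 mm tall.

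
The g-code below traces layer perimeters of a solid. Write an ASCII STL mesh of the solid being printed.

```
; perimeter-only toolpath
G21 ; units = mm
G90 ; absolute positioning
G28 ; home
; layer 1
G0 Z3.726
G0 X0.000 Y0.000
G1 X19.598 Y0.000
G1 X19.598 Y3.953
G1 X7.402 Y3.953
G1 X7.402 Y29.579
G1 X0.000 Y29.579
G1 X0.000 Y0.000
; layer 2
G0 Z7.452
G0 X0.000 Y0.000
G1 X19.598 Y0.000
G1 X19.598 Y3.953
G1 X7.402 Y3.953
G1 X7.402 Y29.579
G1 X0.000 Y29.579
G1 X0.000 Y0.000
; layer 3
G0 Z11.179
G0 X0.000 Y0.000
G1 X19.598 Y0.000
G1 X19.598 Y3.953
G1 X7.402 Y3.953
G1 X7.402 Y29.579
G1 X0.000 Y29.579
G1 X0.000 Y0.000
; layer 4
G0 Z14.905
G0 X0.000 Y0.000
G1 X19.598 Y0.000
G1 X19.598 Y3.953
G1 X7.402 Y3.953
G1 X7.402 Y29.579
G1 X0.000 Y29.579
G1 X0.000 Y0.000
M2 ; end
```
solid part
  facet normal 0.0000 0.0000 -1.0000
    outer loop
      vertex 19.598 3.953 0.000
      vertex 19.598 0.000 0.000
      vertex 0.000 0.000 0.000
    endloop
  endfacet
  facet normal 0.0000 0.0000 -1.0000
    outer loop
      vertex 7.402 3.953 0.000
      vertex 19.598 3.953 0.000
      vertex 0.000 0.000 0.000
    endloop
  endfacet
  facet normal 0.0000 0.0000 -1.0000
    outer loop
      vertex 7.402 29.579 0.000
      vertex 7.402 3.953 0.000
      vertex 0.000 0.000 0.000
    endloop
  endfacet
  facet normal 0.0000 0.0000 -1.0000
    outer loop
      vertex 0.000 29.579 0.000
      vertex 7.402 29.579 0.000
      vertex 0.000 0.000 0.000
    endloop
  endfacet
  facet normal 0.0000 0.0000 1.0000
    outer loop
      vertex 0.000 0.000 14.905
      vertex 19.598 0.000 14.905
      vertex 19.598 3.953 14.905
    endloop
  endfacet
  facet normal 0.0000 0.0000 1.0000
    outer loop
      vertex 0.000 0.000 14.905
      vertex 19.598 3.953 14.905
      vertex 7.402 3.953 14.905
    endloop
  endfacet
  facet normal 0.0000 0.0000 1.0000
    outer loop
      vertex 0.000 0.000 14.905
      vertex 7.402 3.953 14.905
      vertex 7.402 29.579 14.905
    endloop
  endfacet
  facet normal 0.0000 0.0000 1.0000
    outer loop
      vertex 0.000 0.000 14.905
      vertex 7.402 29.579 14.905
      vertex 0.000 29.579 14.905
    endloop
  endfacet
  facet normal 0.0000 -1.0000 0.0000
    outer loop
      vertex 0.000 0.000 0.000
      vertex 19.598 0.000 0.000
      vertex 19.598 0.000 14.905
    endloop
  endfacet
  facet normal 0.0000 -1.0000 0.0000
    outer loop
      vertex 0.000 0.000 0.000
      vertex 19.598 0.000 14.905
      vertex 0.000 0.000 14.905
    endloop
  endfacet
  facet normal 1.0000 0.0000 0.0000
    outer loop
      vertex 19.598 0.000 0.000
      vertex 19.598 3.953 0.000
      vertex 19.598 3.953 14.905
    endloop
  endfacet
  facet normal 1.0000 0.0000 0.0000
    outer loop
      vertex 19.598 0.000 0.000
      vertex 19.598 3.953 14.905
      vertex 19.598 0.000 14.905
    endloop
  endfacet
  facet normal 0.0000 1.0000 0.0000
    outer loop
      vertex 19.598 3.953 0.000
      vertex 7.402 3.953 0.000
      vertex 7.402 3.953 14.905
    endloop
  endfacet
  facet normal 0.0000 1.0000 0.0000
    outer loop
      vertex 19.598 3.953 0.000
      vertex 7.402 3.953 14.905
      vertex 19.598 3.953 14.905
    endloop
  endfacet
  facet normal 1.0000 0.0000 0.0000
    outer loop
      vertex 7.402 3.953 0.000
      vertex 7.402 29.579 0.000
      vertex 7.402 29.579 14.905
    endloop
  endfacet
  facet normal 1.0000 0.0000 0.0000
    outer loop
      vertex 7.402 3.953 0.000
      vertex 7.402 29.579 14.905
      vertex 7.402 3.953 14.905
    endloop
  endfacet
  facet normal 0.0000 1.0000 0.0000
    outer loop
      vertex 7.402 29.579 0.000
      vertex 0.000 29.579 0.000
      vertex 0.000 29.579 14.905
    endloop
  endfacet
  facet normal 0.0000 1.0000 0.0000
    outer loop
      vertex 7.402 29.579 0.000
      vertex 0.000 29.579 14.905
      vertex 7.402 29.579 14.905
    endloop
  endfacet
  facet normal -1.0000 0.0000 0.0000
    outer loop
      vertex 0.000 29.579 0.000
      vertex 0.000 0.000 0.000
      vertex 0.000 0.000 14.905
    endloop
  endfacet
  facet normal -1.0000 0.0000 0.0000
    outer loop
      vertex 0.000 29.579 0.000
      vertex 0.000 0.000 14.905
      vertex 0.000 29.579 14.905
    endloop
  endfacet
endsolid part

The G0 Z moves step by Δz≈3.726 mm. Every layer's G1 loop is the same polygon, so the solid is a straight extrusion of it from z=0 to z≈14.9. Closing with flat bottom and top caps and triangulating gives 20 facets — an L-shaped prism: outer 19.6 × 29.6 mm, arm thicknesses ≈ 3.95 mm (horizontal) and 7.4 mm (vertical), extruded 14.9 mm in z.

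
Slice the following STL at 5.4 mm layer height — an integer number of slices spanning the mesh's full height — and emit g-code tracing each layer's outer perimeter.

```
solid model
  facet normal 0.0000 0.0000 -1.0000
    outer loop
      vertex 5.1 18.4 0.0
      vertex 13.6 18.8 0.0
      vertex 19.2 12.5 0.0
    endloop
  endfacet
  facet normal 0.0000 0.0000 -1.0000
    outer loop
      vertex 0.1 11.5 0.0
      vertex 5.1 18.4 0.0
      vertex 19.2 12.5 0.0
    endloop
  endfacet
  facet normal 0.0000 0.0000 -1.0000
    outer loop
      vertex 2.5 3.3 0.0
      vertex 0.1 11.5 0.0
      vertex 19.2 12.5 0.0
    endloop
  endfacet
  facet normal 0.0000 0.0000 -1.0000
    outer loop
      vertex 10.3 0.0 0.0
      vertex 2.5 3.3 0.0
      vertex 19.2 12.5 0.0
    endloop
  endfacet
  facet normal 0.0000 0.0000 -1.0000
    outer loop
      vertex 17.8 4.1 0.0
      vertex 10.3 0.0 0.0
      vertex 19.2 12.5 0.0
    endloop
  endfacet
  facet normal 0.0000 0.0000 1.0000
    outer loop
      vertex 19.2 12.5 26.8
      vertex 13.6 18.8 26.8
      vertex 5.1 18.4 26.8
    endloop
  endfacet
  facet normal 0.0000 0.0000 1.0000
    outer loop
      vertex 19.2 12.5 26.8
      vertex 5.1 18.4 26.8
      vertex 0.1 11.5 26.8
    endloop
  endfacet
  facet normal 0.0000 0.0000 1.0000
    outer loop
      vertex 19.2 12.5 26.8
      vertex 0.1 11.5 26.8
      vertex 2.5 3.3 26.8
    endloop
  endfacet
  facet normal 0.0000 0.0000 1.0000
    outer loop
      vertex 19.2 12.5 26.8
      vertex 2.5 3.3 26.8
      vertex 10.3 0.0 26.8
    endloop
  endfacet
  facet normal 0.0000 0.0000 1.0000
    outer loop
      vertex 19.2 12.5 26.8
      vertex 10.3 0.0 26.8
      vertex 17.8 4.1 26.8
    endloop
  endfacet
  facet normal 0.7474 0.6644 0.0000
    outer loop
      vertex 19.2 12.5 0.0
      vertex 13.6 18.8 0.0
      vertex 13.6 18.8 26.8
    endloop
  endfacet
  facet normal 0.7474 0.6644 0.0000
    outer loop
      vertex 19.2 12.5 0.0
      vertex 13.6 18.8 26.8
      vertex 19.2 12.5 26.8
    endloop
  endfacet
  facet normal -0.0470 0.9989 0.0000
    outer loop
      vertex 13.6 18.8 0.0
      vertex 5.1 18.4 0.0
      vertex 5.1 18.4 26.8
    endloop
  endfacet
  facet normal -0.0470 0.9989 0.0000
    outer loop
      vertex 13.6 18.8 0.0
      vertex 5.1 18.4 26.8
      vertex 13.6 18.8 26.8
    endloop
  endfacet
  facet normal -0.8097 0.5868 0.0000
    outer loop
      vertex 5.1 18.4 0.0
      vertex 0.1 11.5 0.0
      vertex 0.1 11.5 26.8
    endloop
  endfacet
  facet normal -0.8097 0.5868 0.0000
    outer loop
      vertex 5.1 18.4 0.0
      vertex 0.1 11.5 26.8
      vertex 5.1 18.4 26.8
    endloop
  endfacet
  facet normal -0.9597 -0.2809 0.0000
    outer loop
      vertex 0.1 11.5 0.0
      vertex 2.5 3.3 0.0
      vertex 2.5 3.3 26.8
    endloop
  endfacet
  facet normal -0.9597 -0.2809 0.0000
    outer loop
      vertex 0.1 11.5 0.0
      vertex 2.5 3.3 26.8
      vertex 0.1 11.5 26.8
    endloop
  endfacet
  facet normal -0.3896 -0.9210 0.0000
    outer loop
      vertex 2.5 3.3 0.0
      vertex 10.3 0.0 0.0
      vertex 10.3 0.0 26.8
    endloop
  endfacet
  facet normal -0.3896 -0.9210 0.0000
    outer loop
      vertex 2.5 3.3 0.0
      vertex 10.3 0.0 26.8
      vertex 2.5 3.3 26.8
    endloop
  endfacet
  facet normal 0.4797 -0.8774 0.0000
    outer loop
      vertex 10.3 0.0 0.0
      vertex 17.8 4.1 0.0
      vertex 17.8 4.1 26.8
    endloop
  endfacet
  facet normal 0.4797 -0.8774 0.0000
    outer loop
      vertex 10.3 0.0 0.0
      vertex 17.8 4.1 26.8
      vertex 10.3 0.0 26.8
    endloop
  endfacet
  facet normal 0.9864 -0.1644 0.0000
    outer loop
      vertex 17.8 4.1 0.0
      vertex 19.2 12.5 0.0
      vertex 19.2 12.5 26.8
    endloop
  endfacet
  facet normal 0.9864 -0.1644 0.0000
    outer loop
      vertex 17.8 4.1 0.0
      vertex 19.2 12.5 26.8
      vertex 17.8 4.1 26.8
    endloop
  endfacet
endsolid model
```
; perimeter-only toolpath
G21 ; units = mm
G90 ; absolute positioning
G28 ; home
; layer 1
G0 Z5.4
G0 X19.2 Y12.5
G1 X13.6 Y18.8
G1 X5.1 Y18.4
G1 X0.1 Y11.5
G1 X2.5 Y3.3
G1 X10.3 Y0.0
G1 X17.8 Y4.1
G1 X19.2 Y12.5
; layer 2
G0 Z10.7
G0 X19.2 Y12.5
G1 X13.6 Y18.8
G1 X5.1 Y18.4
G1 X0.1 Y11.5
G1 X2.5 Y3.3
G1 X10.3 Y0.0
G1 X17.8 Y4.1
G1 X19.2 Y12.5
; layer 3
G0 Z16.1
G0 X19.2 Y12.5
G1 X13.6 Y18.8
G1 X5.1 Y18.4
G1 X0.1 Y11.5
G1 X2.5 Y3.3
G1 X10.3 Y0.0
G1 X17.8 Y4.1
G1 X19.2 Y12.5
; layer 4
G0 Z21.4
G0 X19.2 Y12.5
G1 X13.6 Y18.8
G1 X5.1 Y18.4
G1 X0.1 Y11.5
G1 X2.5 Y3.3
G1 X10.3 Y0.0
G1 X17.8 Y4.1
G1 X19.2 Y12.5
; layer 5
G0 Z26.8
G0 X19.2 Y12.5
G1 X13.6 Y18.8
G1 X5.1 Y18.4
G1 X0.1 Y11.5
G1 X2.5 Y3.3
G1 X10.3 Y0.0
G1 X17.8 Y4.1
G1 X19.2 Y12.5
M2 ; end

The solid is a regular 7-sided prism (a cylinder approximated with 7 flat sides), circumscribed radius ≈ 9.8 mm, height ≈ 26.8 mm. Slicing at Δz = 5.4 mm — 5 equal slices spanning the solid's height, so layer i sits at z = i·h/5 — gives 5 non-empty perimeters. Each is a 7-segment closed polygon; G0 lifts to the layer z and rapids to the start vertex, then G1 traces the edges.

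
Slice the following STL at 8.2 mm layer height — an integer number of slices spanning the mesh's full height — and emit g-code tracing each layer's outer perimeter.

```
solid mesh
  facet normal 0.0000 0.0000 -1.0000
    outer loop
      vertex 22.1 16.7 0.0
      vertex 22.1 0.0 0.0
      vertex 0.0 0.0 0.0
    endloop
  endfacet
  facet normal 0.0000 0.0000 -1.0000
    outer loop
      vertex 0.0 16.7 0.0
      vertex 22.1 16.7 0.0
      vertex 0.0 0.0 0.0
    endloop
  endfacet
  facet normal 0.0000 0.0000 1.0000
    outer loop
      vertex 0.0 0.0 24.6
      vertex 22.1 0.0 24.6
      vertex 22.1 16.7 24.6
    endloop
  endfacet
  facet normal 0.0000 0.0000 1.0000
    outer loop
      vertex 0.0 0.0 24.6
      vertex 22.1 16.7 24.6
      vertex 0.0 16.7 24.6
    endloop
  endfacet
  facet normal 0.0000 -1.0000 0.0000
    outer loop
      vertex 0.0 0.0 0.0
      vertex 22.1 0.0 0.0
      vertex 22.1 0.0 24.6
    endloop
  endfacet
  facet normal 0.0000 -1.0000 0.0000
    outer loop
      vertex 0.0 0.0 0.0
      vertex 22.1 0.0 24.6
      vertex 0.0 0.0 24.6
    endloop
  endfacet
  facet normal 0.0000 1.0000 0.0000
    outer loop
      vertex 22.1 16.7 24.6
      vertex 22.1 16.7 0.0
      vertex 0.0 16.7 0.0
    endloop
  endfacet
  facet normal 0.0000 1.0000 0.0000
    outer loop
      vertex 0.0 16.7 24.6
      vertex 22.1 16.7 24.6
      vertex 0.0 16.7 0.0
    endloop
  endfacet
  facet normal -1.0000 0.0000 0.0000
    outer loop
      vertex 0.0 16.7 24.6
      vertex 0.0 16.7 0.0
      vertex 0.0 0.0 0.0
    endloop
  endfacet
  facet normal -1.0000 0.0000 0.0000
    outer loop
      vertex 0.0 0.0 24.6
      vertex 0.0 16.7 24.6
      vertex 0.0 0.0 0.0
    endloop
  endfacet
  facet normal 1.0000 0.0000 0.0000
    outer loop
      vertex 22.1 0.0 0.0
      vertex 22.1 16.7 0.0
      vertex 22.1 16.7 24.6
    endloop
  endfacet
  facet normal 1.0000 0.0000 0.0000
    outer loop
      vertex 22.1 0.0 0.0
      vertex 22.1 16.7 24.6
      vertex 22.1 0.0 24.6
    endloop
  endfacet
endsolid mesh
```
; perimeter-only toolpath
G21 ; units = mm
G90 ; absolute positioning
G28 ; home
; layer 1
G0 Z8.2
G0 X0.0 Y0.0
G1 X22.1 Y0.0
G1 X22.1 Y16.7
G1 X0.0 Y16.7
G1 X0.0 Y0.0
; layer 2
G0 Z16.4
G0 X0.0 Y0.0
G1 X22.1 Y0.0
G1 X22.1 Y16.7
G1 X0.0 Y16.7
G1 X0.0 Y0.0
; layer 3
G0 Z24.6
G0 X0.0 Y0.0
G1 X22.1 Y0.0
G1 X22.1 Y16.7
G1 X0.0 Y16.7
G1 X0.0 Y0.0
M2 ; end

The solid is a rectangular box, roughly 22.1 × 16.7 mm footprint and 24.6 mm tall. Slicing at Δz = 8.2 mm — 3 equal slices spanning the solid's height, so layer i sits at z = i·h/3 — gives 3 non-empty perimeters. Each is a 4-segment closed polygon; G0 lifts to the layer z and rapids to the start vertex, then G1 traces the edges.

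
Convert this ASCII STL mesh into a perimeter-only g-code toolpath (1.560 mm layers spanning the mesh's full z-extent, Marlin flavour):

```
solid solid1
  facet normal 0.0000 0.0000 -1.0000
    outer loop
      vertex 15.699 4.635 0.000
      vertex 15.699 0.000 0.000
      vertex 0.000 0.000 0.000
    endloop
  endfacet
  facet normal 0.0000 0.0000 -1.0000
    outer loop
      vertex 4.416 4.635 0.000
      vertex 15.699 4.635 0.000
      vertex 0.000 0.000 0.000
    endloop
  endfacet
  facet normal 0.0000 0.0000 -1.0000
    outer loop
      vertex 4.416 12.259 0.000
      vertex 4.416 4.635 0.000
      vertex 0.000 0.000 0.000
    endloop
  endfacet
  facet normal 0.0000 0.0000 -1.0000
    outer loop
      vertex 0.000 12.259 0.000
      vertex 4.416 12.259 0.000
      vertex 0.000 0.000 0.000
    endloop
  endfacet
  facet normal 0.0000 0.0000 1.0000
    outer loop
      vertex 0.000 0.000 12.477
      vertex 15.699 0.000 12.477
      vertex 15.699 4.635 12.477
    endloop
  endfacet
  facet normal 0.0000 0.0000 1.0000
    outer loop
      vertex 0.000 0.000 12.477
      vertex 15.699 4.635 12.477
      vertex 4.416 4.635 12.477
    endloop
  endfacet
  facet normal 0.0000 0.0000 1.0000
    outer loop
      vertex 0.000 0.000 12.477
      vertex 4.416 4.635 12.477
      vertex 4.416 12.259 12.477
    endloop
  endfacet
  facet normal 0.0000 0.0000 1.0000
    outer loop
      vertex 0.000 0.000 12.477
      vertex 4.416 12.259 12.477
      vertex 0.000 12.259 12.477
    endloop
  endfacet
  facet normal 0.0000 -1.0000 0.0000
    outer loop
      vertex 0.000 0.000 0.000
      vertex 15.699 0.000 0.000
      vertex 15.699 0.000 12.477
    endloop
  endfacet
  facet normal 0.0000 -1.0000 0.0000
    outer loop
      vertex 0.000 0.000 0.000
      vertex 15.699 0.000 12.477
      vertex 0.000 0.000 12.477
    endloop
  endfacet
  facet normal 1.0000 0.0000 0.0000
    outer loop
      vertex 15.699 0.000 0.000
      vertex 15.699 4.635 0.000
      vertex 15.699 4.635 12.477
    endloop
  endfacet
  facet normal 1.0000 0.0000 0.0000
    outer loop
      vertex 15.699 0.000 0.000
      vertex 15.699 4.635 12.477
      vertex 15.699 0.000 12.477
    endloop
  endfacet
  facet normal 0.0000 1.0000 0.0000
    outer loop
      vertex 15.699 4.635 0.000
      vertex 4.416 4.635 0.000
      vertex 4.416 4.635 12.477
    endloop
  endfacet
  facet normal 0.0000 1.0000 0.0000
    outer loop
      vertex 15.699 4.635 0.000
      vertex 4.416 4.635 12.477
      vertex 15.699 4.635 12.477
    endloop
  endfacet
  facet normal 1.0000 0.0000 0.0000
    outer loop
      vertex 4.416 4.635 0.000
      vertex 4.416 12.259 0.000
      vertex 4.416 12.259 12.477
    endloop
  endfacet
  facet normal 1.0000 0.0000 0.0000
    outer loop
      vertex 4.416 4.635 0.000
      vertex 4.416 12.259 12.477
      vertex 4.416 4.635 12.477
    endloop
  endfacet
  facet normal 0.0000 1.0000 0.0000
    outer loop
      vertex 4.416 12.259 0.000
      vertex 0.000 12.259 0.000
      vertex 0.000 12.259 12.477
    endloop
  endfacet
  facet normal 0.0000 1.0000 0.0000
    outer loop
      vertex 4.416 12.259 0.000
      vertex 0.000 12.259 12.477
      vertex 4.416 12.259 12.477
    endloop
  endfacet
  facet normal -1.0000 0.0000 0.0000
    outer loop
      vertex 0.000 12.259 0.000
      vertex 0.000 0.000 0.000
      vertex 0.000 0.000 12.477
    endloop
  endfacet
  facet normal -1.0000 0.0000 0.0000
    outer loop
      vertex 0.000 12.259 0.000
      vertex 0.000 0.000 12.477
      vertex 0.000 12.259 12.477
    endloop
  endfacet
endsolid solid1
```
; perimeter-only toolpath
G21 ; units = mm
G90 ; absolute positioning
G28 ; home
; layer 1
G0 Z1.560
G0 X0.000 Y0.000
G1 X15.699 Y0.000
G1 X15.699 Y4.635
G1 X4.416 Y4.635
G1 X4.416 Y12.259
G1 X0.000 Y12.259
G1 X0.000 Y0.000
; layer 2
G0 Z3.119
G0 X0.000 Y0.000
G1 X15.699 Y0.000
G1 X15.699 Y4.635
G1 X4.416 Y4.635
G1 X4.416 Y12.259
G1 X0.000 Y12.259
G1 X0.000 Y0.000
; layer 3
G0 Z4.679
G0 X0.000 Y0.000
G1 X15.699 Y0.000
G1 X15.699 Y4.635
G1 X4.416 Y4.635
G1 X4.416 Y12.259
G1 X0.000 Y12.259
G1 X0.000 Y0.000
; layer 4
G0 Z6.239
G0 X0.000 Y0.000
G1 X15.699 Y0.000
G1 X15.699 Y4.635
G1 X4.416 Y4.635
G1 X4.416 Y12.259
G1 X0.000 Y12.259
G1 X0.000 Y0.000
; layer 5
G0 Z7.798
G0 X0.000 Y0.000
G1 X15.699 Y0.000
G1 X15.699 Y4.635
G1 X4.416 Y4.635
G1 X4.416 Y12.259
G1 X0.000 Y12.259
G1 X0.000 Y0.000
; layer 6
G0 Z9.358
G0 X0.000 Y0.000
G1 X15.699 Y0.000
G1 X15.699 Y4.635
G1 X4.416 Y4.635
G1 X4.416 Y12.259
G1 X0.000 Y12.259
G1 X0.000 Y0.000
; layer 7
G0 Z10.917
G0 X0.000 Y0.000
G1 X15.699 Y0.000
G1 X15.699 Y4.635
G1 X4.416 Y4.635
G1 X4.416 Y12.259
G1 X0.000 Y12.259
G1 X0.000 Y0.000
; layer 8
G0 Z12.477
G0 X0.000 Y0.000
G1 X15.699 Y0.000
G1 X15.699 Y4.635
G1 X4.416 Y4.635
G1 X4.416 Y12.259
G1 X0.000 Y12.259
G1 X0.000 Y0.000
M2 ; end

The solid is an L-shaped prism: outer 15.7 × 12.3 mm, arm thicknesses ≈ 4.63 mm (horizontal) and 4.42 mm (vertical), extruded 12.5 mm in z. Slicing at Δz = 1.560 mm — 8 equal slices spanning the solid's height, so layer i sits at z = i·h/8 — gives 8 non-empty perimeters. Each is a 6-segment closed polygon; G0 lifts to the layer z and rapids to the start vertex, then G1 traces the edges.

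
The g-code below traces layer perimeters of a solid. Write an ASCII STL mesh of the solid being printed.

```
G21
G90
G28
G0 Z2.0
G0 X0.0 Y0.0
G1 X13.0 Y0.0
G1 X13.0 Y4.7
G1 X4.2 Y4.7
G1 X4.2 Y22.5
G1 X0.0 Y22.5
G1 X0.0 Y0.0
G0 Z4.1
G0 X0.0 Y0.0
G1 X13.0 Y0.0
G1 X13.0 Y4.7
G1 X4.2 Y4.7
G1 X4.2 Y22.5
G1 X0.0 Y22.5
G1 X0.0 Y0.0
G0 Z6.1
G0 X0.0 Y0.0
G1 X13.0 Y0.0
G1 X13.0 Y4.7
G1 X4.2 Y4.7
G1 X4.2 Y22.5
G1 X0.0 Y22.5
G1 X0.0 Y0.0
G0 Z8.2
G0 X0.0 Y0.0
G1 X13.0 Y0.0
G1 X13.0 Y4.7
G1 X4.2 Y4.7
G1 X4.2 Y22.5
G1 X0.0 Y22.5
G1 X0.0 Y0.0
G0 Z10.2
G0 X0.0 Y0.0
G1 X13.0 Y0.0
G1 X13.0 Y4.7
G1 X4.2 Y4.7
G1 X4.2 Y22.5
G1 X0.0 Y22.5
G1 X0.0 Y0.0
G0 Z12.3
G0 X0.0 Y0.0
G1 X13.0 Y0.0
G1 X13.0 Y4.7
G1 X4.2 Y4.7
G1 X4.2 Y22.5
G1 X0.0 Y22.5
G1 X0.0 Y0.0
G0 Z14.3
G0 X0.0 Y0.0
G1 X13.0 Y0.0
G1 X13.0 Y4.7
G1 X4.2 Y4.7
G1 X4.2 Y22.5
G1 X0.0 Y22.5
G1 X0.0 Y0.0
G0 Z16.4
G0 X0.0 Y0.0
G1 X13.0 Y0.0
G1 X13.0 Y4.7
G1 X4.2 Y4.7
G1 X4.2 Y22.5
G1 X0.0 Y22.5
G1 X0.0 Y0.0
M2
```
solid part
  facet normal 0.0000 0.0000 -1.0000
    outer loop
      vertex 13.0 4.7 0.0
      vertex 13.0 0.0 0.0
      vertex 0.0 0.0 0.0
    endloop
  endfacet
  facet normal 0.0000 0.0000 -1.0000
    outer loop
      vertex 4.2 4.7 0.0
      vertex 13.0 4.7 0.0
      vertex 0.0 0.0 0.0
    endloop
  endfacet
  facet normal 0.0000 0.0000 -1.0000
    outer loop
      vertex 4.2 22.5 0.0
      vertex 4.2 4.7 0.0
      vertex 0.0 0.0 0.0
    endloop
  endfacet
  facet normal 0.0000 0.0000 -1.0000
    outer loop
      vertex 0.0 22.5 0.0
      vertex 4.2 22.5 0.0
      vertex 0.0 0.0 0.0
    endloop
  endfacet
  facet normal 0.0000 0.0000 1.0000
    outer loop
      vertex 0.0 0.0 16.4
      vertex 13.0 0.0 16.4
      vertex 13.0 4.7 16.4
    endloop
  endfacet
  facet normal 0.0000 0.0000 1.0000
    outer loop
      vertex 0.0 0.0 16.4
      vertex 13.0 4.7 16.4
      vertex 4.2 4.7 16.4
    endloop
  endfacet
  facet normal 0.0000 0.0000 1.0000
    outer loop
      vertex 0.0 0.0 16.4
      vertex 4.2 4.7 16.4
      vertex 4.2 22.5 16.4
    endloop
  endfacet
  facet normal 0.0000 0.0000 1.0000
    outer loop
      vertex 0.0 0.0 16.4
      vertex 4.2 22.5 16.4
      vertex 0.0 22.5 16.4
    endloop
  endfacet
  facet normal 0.0000 -1.0000 0.0000
    outer loop
      vertex 0.0 0.0 0.0
      vertex 13.0 0.0 0.0
      vertex 13.0 0.0 16.4
    endloop
  endfacet
  facet normal 0.0000 -1.0000 0.0000
    outer loop
      vertex 0.0 0.0 0.0
      vertex 13.0 0.0 16.4
      vertex 0.0 0.0 16.4
    endloop
  endfacet
  facet normal 1.0000 0.0000 0.0000
    outer loop
      vertex 13.0 0.0 0.0
      vertex 13.0 4.7 0.0
      vertex 13.0 4.7 16.4
    endloop
  endfacet
  facet normal 1.0000 0.0000 0.0000
    outer loop
      vertex 13.0 0.0 0.0
      vertex 13.0 4.7 16.4
      vertex 13.0 0.0 16.4
    endloop
  endfacet
  facet normal 0.0000 1.0000 0.0000
    outer loop
      vertex 13.0 4.7 0.0
      vertex 4.2 4.7 0.0
      vertex 4.2 4.7 16.4
    endloop
  endfacet
  facet normal 0.0000 1.0000 0.0000
    outer loop
      vertex 13.0 4.7 0.0
      vertex 4.2 4.7 16.4
      vertex 13.0 4.7 16.4
    endloop
  endfacet
  facet normal 1.0000 0.0000 0.0000
    outer loop
      vertex 4.2 4.7 0.0
      vertex 4.2 22.5 0.0
      vertex 4.2 22.5 16.4
    endloop
  endfacet
  facet normal 1.0000 0.0000 0.0000
    outer loop
      vertex 4.2 4.7 0.0
      vertex 4.2 22.5 16.4
      vertex 4.2 4.7 16.4
    endloop
  endfacet
  facet normal 0.0000 1.0000 0.0000
    outer loop
      vertex 4.2 22.5 0.0
      vertex 0.0 22.5 0.0
      vertex 0.0 22.5 16.4
    endloop
  endfacet
  facet normal 0.0000 1.0000 0.0000
    outer loop
      vertex 4.2 22.5 0.0
      vertex 0.0 22.5 16.4
      vertex 4.2 22.5 16.4
    endloop
  endfacet
  facet normal -1.0000 0.0000 0.0000
    outer loop
      vertex 0.0 22.5 0.0
      vertex 0.0 0.0 0.0
      vertex 0.0 0.0 16.4
    endloop
  endfacet
  facet normal -1.0000 0.0000 0.0000
    outer loop
      vertex 0.0 22.5 0.0
      vertex 0.0 0.0 16.4
      vertex 0.0 22.5 16.4
    endloop
  endfacet
endsolid part

The G0 Z moves step by Δz≈2.0 mm. Every layer's G1 loop is the same polygon, so the solid is a straight extrusion of it from z=0 to z≈16.4. Closing with flat bottom and top caps and triangulating gives 20 facets — an L-shaped prism: outer 13 × 22.5 mm, arm thicknesses ≈ 4.7 mm (horizontal) and 4.2 mm (vertical), extruded 16.4 mm in z.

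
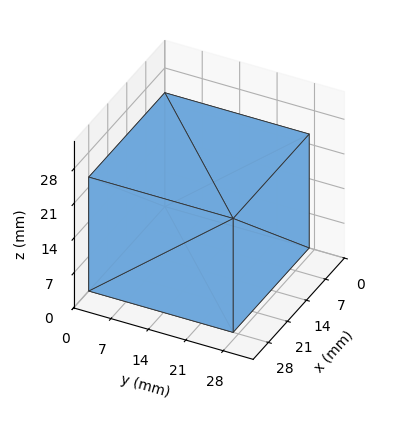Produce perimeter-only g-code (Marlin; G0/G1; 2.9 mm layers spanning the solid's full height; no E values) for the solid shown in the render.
Reading the render: the shape is a rectangular box, roughly 28 × 27 mm footprint and 23 mm tall (dimensions read to the nearest mm from the axis ticks). For the g-code, the solid's height is divided into equal slices at the stated Δz and each level perimeter traced with G1 moves after a G0 lift.

; perimeter-only toolpath
G21 ; units = mm
G90 ; absolute positioning
G28 ; home
; layer 1
G0 Z2.9
G0 X0.0 Y0.0
G1 X28.0 Y0.0
G1 X28.0 Y27.0
G1 X0.0 Y27.0
G1 X0.0 Y0.0
; layer 2
G0 Z5.8
G0 X0.0 Y0.0
G1 X28.0 Y0.0
G1 X28.0 Y27.0
G1 X0.0 Y27.0
G1 X0.0 Y0.0
; layer 3
G0 Z8.6
G0 X0.0 Y0.0
G1 X28.0 Y0.0
G1 X28.0 Y27.0
G1 X0.0 Y27.0
G1 X0.0 Y0.0
; layer 4
G0 Z11.5
G0 X0.0 Y0.0
G1 X28.0 Y0.0
G1 X28.0 Y27.0
G1 X0.0 Y27.0
G1 X0.0 Y0.0
; layer 5
G0 Z14.4
G0 X0.0 Y0.0
G1 X28.0 Y0.0
G1 X28.0 Y27.0
G1 X0.0 Y27.0
G1 X0.0 Y0.0
; layer 6
G0 Z17.2
G0 X0.0 Y0.0
G1 X28.0 Y0.0
G1 X28.0 Y27.0
G1 X0.0 Y27.0
G1 X0.0 Y0.0
; layer 7
G0 Z20.1
G0 X0.0 Y0.0
G1 X28.0 Y0.0
G1 X28.0 Y27.0
G1 X0.0 Y27.0
G1 X0.0 Y0.0
; layer 8
G0 Z23.0
G0 X0.0 Y0.0
G1 X28.0 Y0.0
G1 X28.0 Y27.0
G1 X0.0 Y27.0
G1 X0.0 Y0.0
M2 ; end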